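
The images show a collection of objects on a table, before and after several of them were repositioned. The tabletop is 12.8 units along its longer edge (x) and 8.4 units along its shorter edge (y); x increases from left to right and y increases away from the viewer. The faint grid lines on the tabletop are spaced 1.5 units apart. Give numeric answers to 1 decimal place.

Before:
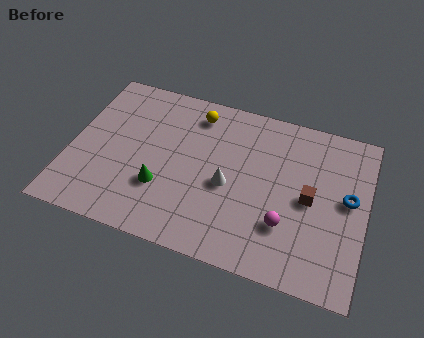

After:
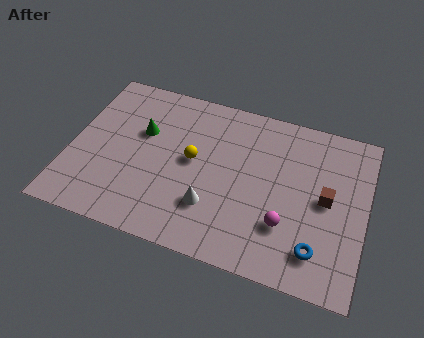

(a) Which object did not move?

the magenta sphere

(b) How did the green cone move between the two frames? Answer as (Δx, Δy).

(-1.1, 2.6)

The green cone started near (4.1, 2.7) and ended near (3.0, 5.3).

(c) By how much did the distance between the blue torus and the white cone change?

-0.5

They were about 5.2 units apart before and 4.7 after — 0.5 units closer together.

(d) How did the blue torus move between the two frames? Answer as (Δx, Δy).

(-1.1, -2.9)

From the two frames, the blue torus sits at roughly (12.0, 4.6) before and (10.9, 1.7) after.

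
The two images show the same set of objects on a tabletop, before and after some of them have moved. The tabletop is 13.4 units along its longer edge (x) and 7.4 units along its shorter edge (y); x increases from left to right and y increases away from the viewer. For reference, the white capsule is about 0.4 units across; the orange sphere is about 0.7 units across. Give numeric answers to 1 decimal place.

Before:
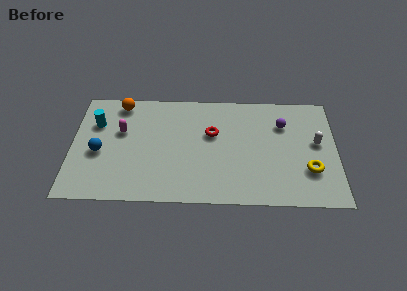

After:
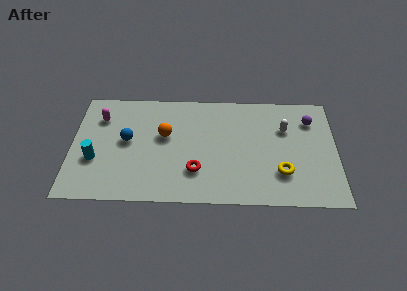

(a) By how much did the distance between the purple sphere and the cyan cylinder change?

+1.8

Before: roughly 9.5 units apart; after: 11.3. That's 1.8 units further apart.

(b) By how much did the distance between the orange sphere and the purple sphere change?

-0.9

The distance was about 8.4 in the first image and 7.5 in the second, so they moved 0.9 units closer together.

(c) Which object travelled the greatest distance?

the orange sphere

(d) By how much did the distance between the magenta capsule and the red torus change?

+1.4

The distance was about 4.6 in the first image and 6.0 in the second, so they moved 1.4 units further apart.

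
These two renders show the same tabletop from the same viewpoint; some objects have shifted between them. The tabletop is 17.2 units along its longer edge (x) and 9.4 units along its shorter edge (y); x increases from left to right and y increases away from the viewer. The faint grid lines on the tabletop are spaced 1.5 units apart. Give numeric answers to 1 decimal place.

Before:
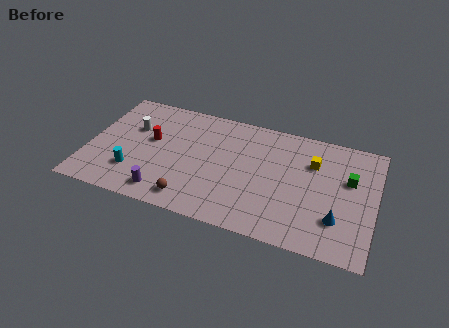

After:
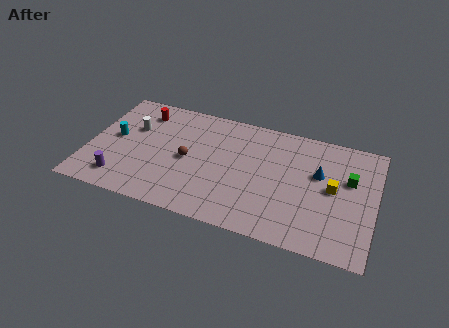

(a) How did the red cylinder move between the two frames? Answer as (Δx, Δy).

(-0.8, 2.2)

The red cylinder started near (3.7, 5.4) and ended near (2.9, 7.6).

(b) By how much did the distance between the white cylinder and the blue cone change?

-1.8

They were about 13.1 units apart before and 11.3 after — 1.8 units closer together.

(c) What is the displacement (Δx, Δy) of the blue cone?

(-1.3, 3.2)

From the two frames, the blue cone sits at roughly (15.1, 2.6) before and (13.8, 5.8) after.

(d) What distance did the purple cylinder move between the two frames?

2.7

The purple cylinder was near (4.9, 1.4) before and (2.2, 1.7) after, so it travelled √(2.7² + 0.3²) ≈ 2.7 units.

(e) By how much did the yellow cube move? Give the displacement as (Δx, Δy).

(1.3, -1.7)

The yellow cube started near (13.4, 6.6) and ended near (14.7, 4.9).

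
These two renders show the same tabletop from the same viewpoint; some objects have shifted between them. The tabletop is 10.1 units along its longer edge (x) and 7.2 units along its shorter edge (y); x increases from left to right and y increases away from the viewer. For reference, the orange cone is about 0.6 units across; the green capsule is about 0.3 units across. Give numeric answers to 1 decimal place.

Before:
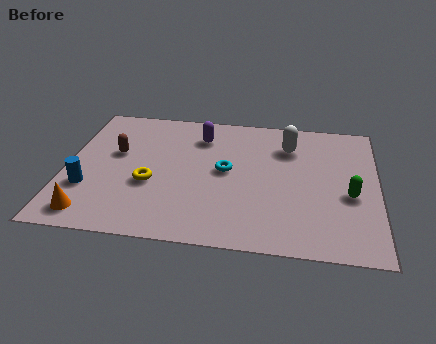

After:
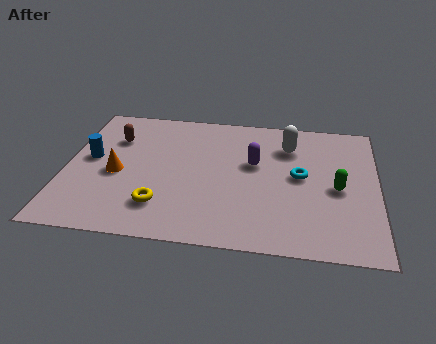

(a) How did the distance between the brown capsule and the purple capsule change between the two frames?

+1.7

Before: roughly 3.0 units apart; after: 4.7. That's 1.7 units further apart.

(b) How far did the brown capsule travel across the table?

0.8

The brown capsule moved from about (1.6, 4.3) to (1.5, 5.1), a distance of √(0.1² + 0.8²) ≈ 0.8.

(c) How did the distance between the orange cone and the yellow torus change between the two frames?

-0.4

Before: roughly 2.5 units apart; after: 2.1. That's 0.4 units closer together.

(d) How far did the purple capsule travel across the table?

2.2

The purple capsule was near (4.3, 5.6) before and (6.1, 4.3) after, so it travelled √(1.8² + 1.3²) ≈ 2.2 units.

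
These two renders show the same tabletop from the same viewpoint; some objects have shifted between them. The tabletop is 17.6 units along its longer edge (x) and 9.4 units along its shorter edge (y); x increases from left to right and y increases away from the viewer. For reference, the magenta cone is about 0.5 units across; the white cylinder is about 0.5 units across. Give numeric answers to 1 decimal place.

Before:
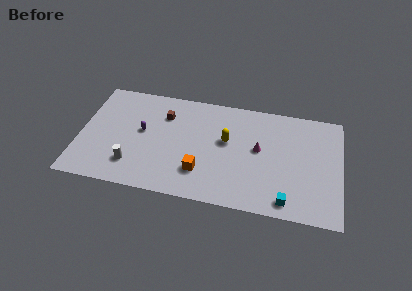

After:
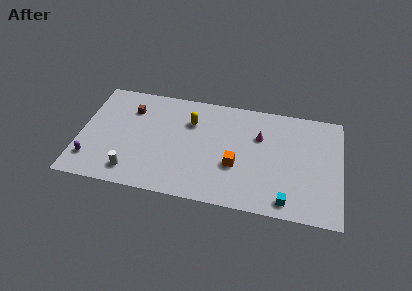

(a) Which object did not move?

the cyan cube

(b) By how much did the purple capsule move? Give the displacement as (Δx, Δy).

(-3.3, -3.1)

The purple capsule was at about (4.2, 5.2) and moved to about (0.9, 2.1).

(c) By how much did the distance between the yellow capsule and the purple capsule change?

+2.3

They were about 5.7 units apart before and 8.0 after — 2.3 units further apart.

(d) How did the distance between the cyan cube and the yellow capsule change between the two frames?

+2.7

They were about 6.0 units apart before and 8.7 after — 2.7 units further apart.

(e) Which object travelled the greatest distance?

the purple capsule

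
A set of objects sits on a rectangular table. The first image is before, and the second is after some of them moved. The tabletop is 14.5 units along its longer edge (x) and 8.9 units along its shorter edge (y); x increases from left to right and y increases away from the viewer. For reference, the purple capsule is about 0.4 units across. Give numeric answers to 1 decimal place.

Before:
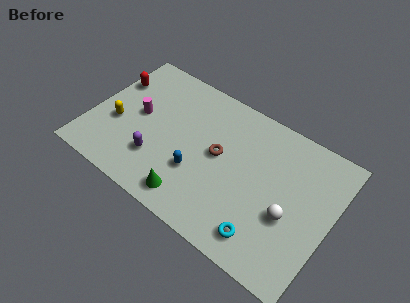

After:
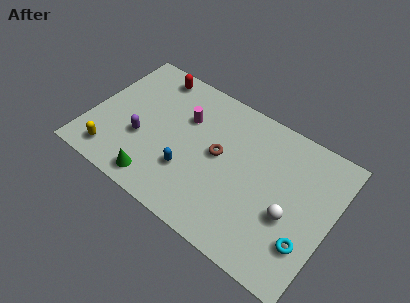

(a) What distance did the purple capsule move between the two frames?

1.4

The purple capsule moved from about (4.3, 2.5) to (3.2, 3.3), a distance of √(1.1² + 0.8²) ≈ 1.4.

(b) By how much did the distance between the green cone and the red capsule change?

-0.9

They were about 7.7 units apart before and 6.8 after — 0.9 units closer together.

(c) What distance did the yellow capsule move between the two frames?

2.1

The yellow capsule moved from about (1.6, 3.5) to (1.8, 1.4), a distance of √(0.2² + 2.1²) ≈ 2.1.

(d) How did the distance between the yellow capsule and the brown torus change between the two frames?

+0.6

The distance was about 6.2 in the first image and 6.8 in the second, so they moved 0.6 units further apart.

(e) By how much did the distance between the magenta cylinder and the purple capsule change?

+0.8

They were about 2.7 units apart before and 3.5 after — 0.8 units further apart.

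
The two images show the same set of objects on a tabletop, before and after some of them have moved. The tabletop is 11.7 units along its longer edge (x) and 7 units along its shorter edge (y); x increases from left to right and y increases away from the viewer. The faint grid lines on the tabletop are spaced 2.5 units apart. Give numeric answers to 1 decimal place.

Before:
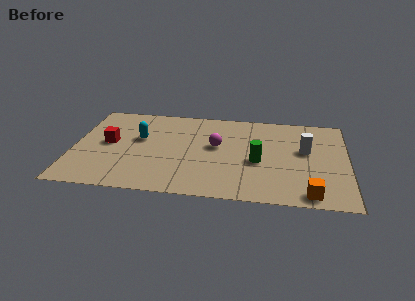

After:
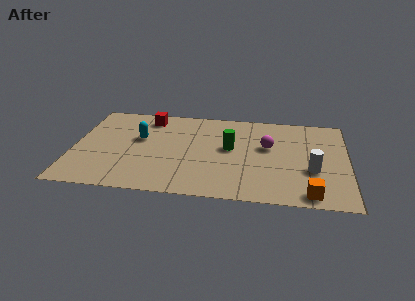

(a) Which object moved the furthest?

the red cube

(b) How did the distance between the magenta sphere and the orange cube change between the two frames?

-1.3

The distance was about 5.1 in the first image and 3.8 in the second, so they moved 1.3 units closer together.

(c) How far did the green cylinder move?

1.5

From (7.9, 3.0) to (6.7, 3.9), the green cylinder covered √(1.2² + 0.9²) ≈ 1.5 units.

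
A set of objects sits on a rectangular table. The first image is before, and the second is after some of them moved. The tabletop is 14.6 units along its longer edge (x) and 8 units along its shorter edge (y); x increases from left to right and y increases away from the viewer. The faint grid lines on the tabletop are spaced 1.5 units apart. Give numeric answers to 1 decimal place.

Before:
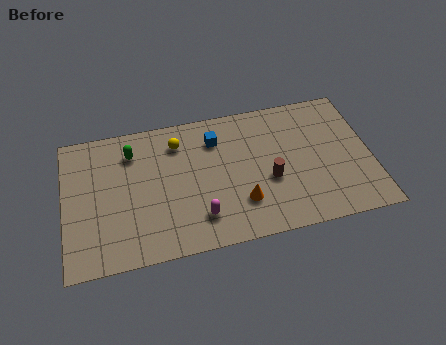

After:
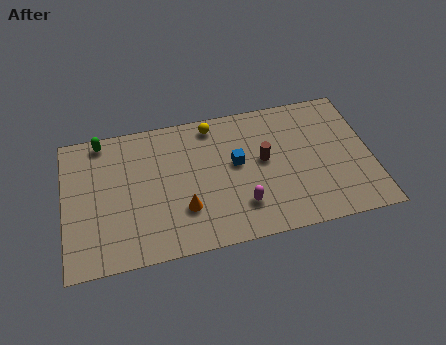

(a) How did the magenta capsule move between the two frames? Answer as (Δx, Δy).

(2.0, 0.2)

The magenta capsule was at about (6.3, 1.8) and moved to about (8.3, 2.0).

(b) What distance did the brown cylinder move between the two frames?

1.2

The brown cylinder was near (9.7, 3.2) before and (9.5, 4.4) after, so it travelled √(0.2² + 1.2²) ≈ 1.2 units.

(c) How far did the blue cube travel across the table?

1.8

From (7.3, 6.1) to (8.2, 4.5), the blue cube covered √(0.9² + 1.6²) ≈ 1.8 units.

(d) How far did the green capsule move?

1.7

The green capsule moved from about (3.3, 6.2) to (1.9, 7.2), a distance of √(1.4² + 1.0²) ≈ 1.7.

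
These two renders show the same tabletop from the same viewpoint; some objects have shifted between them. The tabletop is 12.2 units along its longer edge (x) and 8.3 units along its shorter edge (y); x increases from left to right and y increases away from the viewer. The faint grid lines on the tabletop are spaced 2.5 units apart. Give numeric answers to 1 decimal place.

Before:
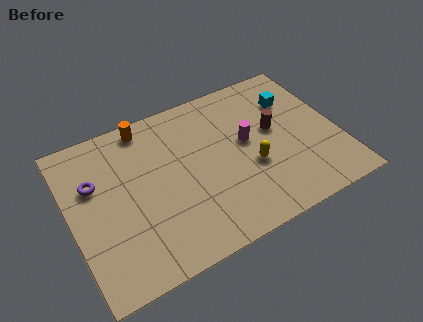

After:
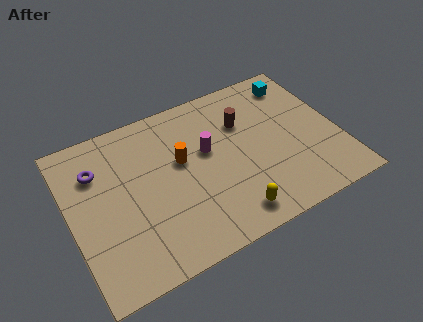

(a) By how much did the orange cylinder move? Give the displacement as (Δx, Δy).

(1.3, -2.5)

The orange cylinder was at about (3.8, 7.4) and moved to about (5.1, 4.9).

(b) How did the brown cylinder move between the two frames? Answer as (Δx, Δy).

(-1.3, 1.0)

The brown cylinder was at about (9.4, 4.7) and moved to about (8.1, 5.7).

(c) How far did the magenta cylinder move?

1.8

From (8.1, 4.6) to (6.3, 4.9), the magenta cylinder covered √(1.8² + 0.3²) ≈ 1.8 units.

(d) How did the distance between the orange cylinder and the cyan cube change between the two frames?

-0.8

Before: roughly 6.8 units apart; after: 6.0. That's 0.8 units closer together.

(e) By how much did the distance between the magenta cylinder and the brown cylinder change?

+0.7

Before: roughly 1.3 units apart; after: 2.0. That's 0.7 units further apart.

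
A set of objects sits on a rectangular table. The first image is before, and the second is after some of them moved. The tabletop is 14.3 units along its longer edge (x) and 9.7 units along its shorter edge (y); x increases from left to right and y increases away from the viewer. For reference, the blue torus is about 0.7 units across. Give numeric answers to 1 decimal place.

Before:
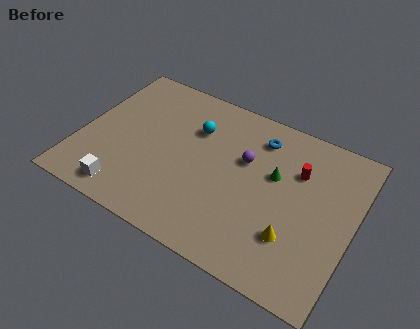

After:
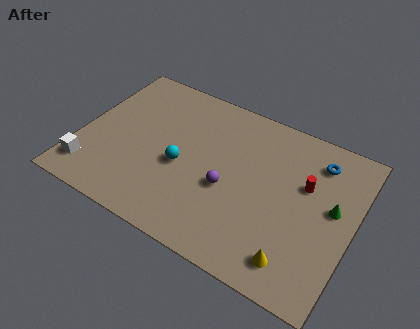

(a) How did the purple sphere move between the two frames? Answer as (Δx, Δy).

(-0.6, -2.1)

From the two frames, the purple sphere sits at roughly (8.5, 6.1) before and (7.9, 4.0) after.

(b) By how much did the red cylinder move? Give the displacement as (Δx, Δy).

(0.5, -0.6)

From the two frames, the red cylinder sits at roughly (11.2, 6.7) before and (11.7, 6.1) after.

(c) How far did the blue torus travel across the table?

3.1

The blue torus moved from about (9.0, 7.8) to (12.1, 7.8), a distance of √(3.1² + 0.0²) ≈ 3.1.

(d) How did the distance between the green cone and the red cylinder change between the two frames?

+0.3

They were about 1.4 units apart before and 1.7 after — 0.3 units further apart.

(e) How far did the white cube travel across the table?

2.1

The white cube moved from about (2.9, 1.3) to (0.9, 1.8), a distance of √(2.0² + 0.5²) ≈ 2.1.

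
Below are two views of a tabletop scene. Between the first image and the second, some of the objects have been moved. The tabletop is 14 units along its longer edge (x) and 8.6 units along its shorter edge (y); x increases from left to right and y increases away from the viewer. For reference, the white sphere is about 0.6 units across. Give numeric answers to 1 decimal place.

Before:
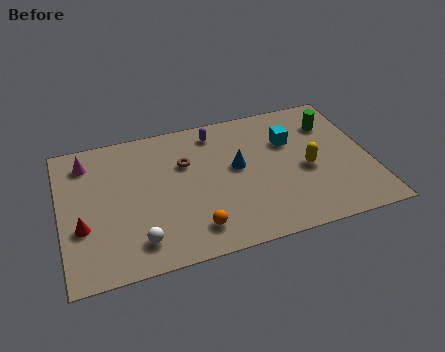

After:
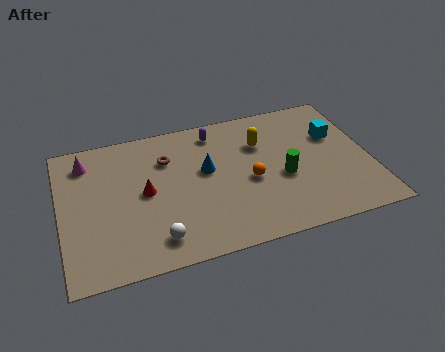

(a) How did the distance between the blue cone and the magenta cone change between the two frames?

-1.4

They were about 7.1 units apart before and 5.7 after — 1.4 units closer together.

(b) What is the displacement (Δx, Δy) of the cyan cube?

(2.1, -0.2)

The cyan cube started near (10.5, 5.8) and ended near (12.6, 5.6).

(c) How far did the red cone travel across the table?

3.2

The red cone was near (0.9, 3.1) before and (3.8, 4.4) after, so it travelled √(2.9² + 1.3²) ≈ 3.2 units.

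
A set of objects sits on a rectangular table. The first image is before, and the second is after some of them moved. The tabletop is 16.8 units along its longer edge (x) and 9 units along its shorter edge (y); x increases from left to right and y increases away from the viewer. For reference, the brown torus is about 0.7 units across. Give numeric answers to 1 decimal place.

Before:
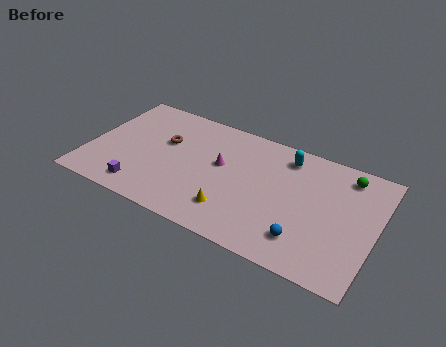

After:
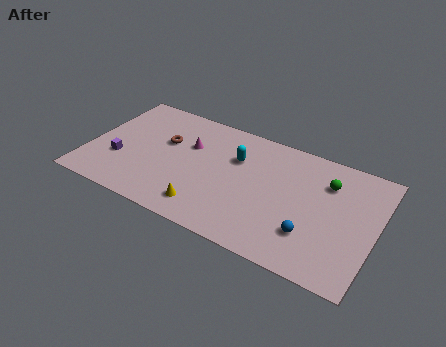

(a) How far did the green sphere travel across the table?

1.4

The green sphere was near (14.8, 7.6) before and (13.8, 6.6) after, so it travelled √(1.0² + 1.0²) ≈ 1.4 units.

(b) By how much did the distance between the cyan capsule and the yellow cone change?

-1.3

They were about 6.0 units apart before and 4.7 after — 1.3 units closer together.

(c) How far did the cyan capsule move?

3.1

The cyan capsule moved from about (11.3, 7.5) to (8.5, 6.1), a distance of √(2.8² + 1.4²) ≈ 3.1.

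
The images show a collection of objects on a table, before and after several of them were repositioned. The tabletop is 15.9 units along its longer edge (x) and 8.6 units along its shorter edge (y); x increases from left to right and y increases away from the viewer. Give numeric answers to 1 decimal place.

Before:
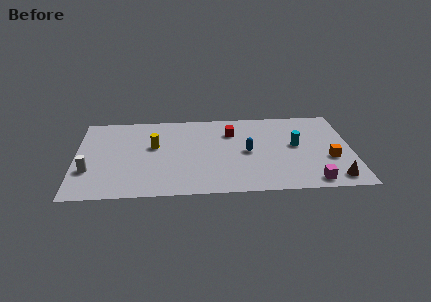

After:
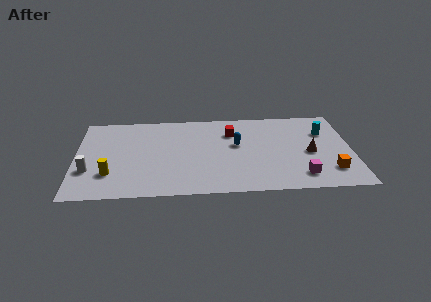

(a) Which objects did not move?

the red cube and the white cylinder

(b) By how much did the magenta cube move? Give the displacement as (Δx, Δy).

(-0.6, 0.6)

From the two frames, the magenta cube sits at roughly (13.5, 1.0) before and (12.9, 1.6) after.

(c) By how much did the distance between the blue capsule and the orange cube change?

+1.3

They were about 4.8 units apart before and 6.1 after — 1.3 units further apart.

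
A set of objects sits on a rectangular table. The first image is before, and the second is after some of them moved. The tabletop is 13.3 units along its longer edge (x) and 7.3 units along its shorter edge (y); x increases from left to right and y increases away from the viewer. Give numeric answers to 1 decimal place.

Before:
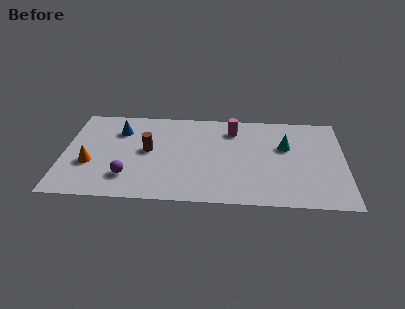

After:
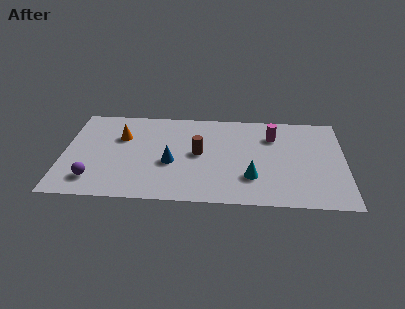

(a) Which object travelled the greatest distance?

the blue cone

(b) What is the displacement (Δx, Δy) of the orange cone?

(1.4, 2.2)

The orange cone was at about (1.3, 2.7) and moved to about (2.7, 4.9).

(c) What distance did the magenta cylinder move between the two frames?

1.9

The magenta cylinder was near (8.0, 5.8) before and (9.9, 5.4) after, so it travelled √(1.9² + 0.4²) ≈ 1.9 units.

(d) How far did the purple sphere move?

1.6

The purple sphere moved from about (3.1, 1.8) to (1.5, 1.5), a distance of √(1.6² + 0.3²) ≈ 1.6.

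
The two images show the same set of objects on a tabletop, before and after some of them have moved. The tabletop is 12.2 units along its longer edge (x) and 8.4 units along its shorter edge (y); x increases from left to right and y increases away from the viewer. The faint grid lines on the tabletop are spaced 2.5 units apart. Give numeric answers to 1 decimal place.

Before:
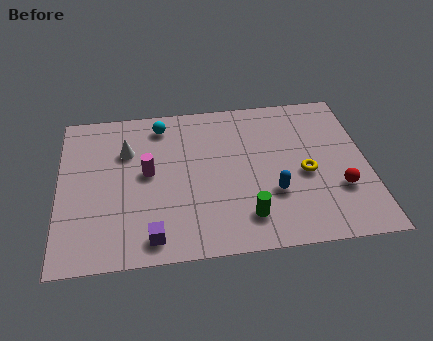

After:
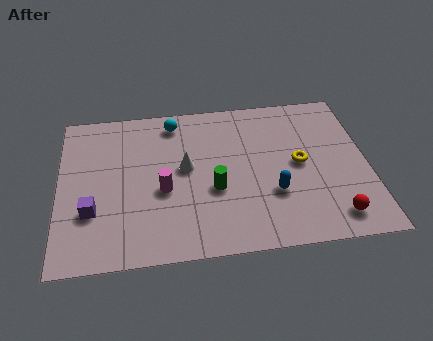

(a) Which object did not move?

the blue capsule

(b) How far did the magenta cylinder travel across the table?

1.2

From (3.5, 4.5) to (4.1, 3.5), the magenta cylinder covered √(0.6² + 1.0²) ≈ 1.2 units.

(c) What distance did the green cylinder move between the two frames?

2.0

The green cylinder moved from about (7.3, 1.7) to (6.1, 3.3), a distance of √(1.2² + 1.6²) ≈ 2.0.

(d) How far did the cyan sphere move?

0.5

The cyan sphere was near (4.1, 7.1) before and (4.6, 7.2) after, so it travelled √(0.5² + 0.1²) ≈ 0.5 units.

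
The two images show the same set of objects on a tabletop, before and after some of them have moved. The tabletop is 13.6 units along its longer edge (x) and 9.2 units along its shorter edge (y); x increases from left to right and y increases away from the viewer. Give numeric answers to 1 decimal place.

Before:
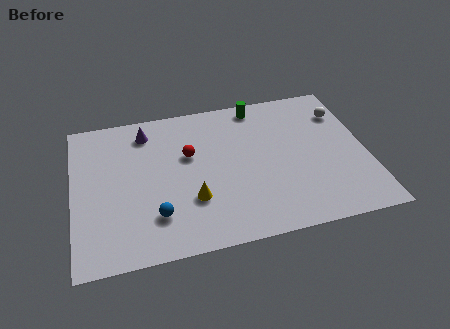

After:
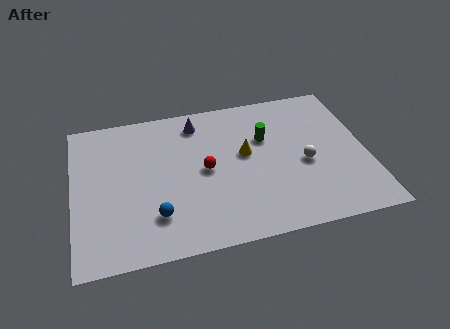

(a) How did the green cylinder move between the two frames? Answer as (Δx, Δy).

(0.2, -2.2)

From the two frames, the green cylinder sits at roughly (8.8, 8.2) before and (9.0, 6.0) after.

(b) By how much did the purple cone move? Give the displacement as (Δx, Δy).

(2.4, 0.1)

The purple cone started near (3.5, 7.6) and ended near (5.9, 7.7).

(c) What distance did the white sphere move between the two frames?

3.5

The white sphere moved from about (12.7, 6.9) to (10.7, 4.0), a distance of √(2.0² + 2.9²) ≈ 3.5.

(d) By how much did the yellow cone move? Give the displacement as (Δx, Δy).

(2.6, 2.3)

From the two frames, the yellow cone sits at roughly (5.4, 2.9) before and (8.0, 5.2) after.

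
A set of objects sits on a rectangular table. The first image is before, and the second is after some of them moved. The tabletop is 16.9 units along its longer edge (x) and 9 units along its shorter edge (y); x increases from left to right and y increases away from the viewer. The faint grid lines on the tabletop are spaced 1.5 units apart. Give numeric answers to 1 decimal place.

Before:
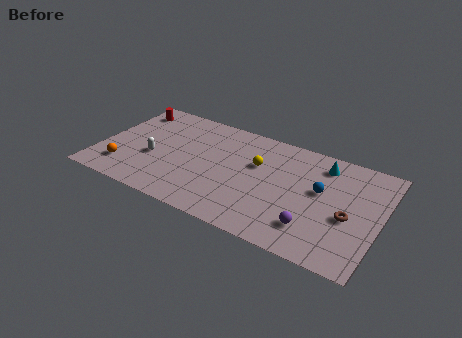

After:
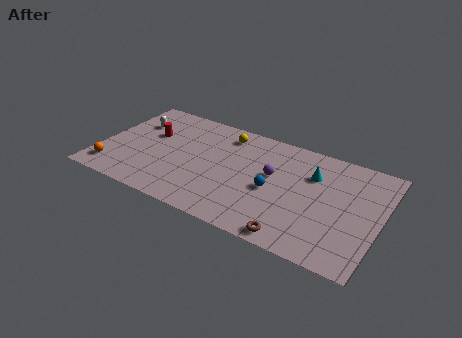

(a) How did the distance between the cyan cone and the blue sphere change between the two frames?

+0.9

Before: roughly 2.2 units apart; after: 3.1. That's 0.9 units further apart.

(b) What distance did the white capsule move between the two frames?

3.1

The white capsule was near (3.3, 3.6) before and (1.7, 6.3) after, so it travelled √(1.6² + 2.7²) ≈ 3.1 units.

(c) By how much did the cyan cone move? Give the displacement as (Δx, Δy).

(-0.5, -1.1)

The cyan cone started near (13.2, 7.4) and ended near (12.7, 6.3).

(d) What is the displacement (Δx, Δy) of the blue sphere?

(-2.7, -1.2)

The blue sphere started near (13.3, 5.2) and ended near (10.6, 4.0).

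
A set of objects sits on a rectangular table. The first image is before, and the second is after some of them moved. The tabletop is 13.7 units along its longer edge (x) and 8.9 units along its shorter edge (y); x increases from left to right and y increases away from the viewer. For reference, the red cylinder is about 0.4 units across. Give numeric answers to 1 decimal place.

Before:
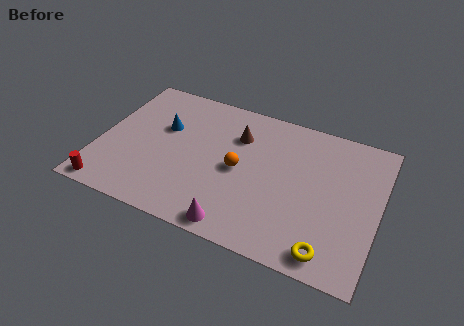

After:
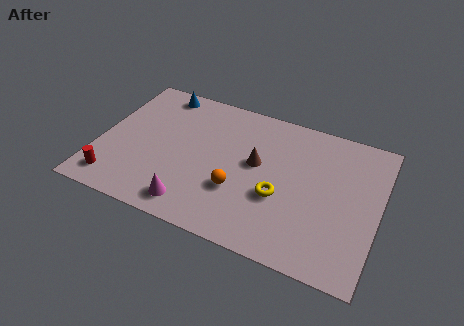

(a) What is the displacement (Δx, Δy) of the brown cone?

(1.1, -1.4)

From the two frames, the brown cone sits at roughly (6.6, 6.4) before and (7.7, 5.0) after.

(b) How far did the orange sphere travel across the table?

1.3

The orange sphere was near (6.9, 4.3) before and (7.0, 3.0) after, so it travelled √(0.1² + 1.3²) ≈ 1.3 units.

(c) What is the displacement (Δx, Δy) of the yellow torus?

(-2.6, 2.3)

From the two frames, the yellow torus sits at roughly (11.6, 1.1) before and (9.0, 3.4) after.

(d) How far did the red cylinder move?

0.6

The red cylinder was near (0.9, 0.8) before and (1.1, 1.4) after, so it travelled √(0.2² + 0.6²) ≈ 0.6 units.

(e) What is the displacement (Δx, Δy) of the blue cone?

(-0.5, 2.3)

The blue cone was at about (3.0, 5.6) and moved to about (2.5, 7.9).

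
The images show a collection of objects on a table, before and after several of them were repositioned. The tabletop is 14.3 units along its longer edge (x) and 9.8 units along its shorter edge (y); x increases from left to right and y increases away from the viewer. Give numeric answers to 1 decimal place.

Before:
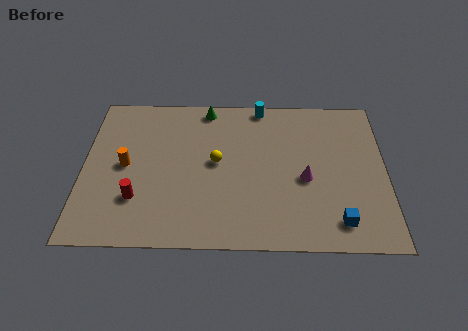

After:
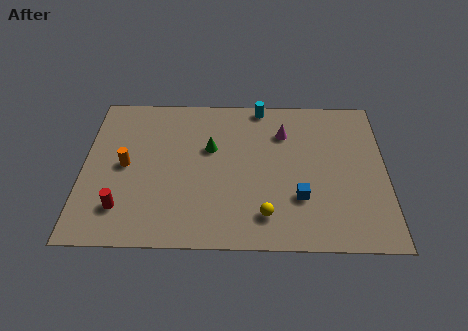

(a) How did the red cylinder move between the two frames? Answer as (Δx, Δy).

(-0.7, -0.6)

The red cylinder was at about (2.6, 2.8) and moved to about (1.9, 2.2).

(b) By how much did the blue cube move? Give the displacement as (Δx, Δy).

(-1.8, 1.4)

From the two frames, the blue cube sits at roughly (12.0, 1.6) before and (10.2, 3.0) after.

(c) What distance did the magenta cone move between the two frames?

3.2

The magenta cone moved from about (10.5, 4.2) to (9.5, 7.2), a distance of √(1.0² + 3.0²) ≈ 3.2.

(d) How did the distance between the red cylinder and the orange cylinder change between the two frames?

+0.5

The distance was about 2.2 in the first image and 2.7 in the second, so they moved 0.5 units further apart.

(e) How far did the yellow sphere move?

4.0

The yellow sphere was near (6.3, 5.2) before and (8.6, 1.9) after, so it travelled √(2.3² + 3.3²) ≈ 4.0 units.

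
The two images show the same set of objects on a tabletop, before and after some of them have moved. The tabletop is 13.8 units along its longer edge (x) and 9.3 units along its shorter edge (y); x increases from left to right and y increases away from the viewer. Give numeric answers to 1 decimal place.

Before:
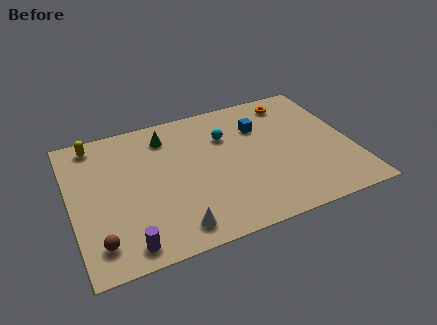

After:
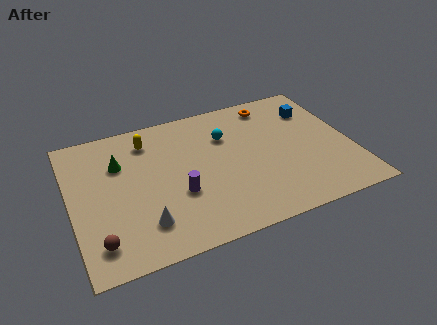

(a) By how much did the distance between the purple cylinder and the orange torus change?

-4.3

They were about 11.2 units apart before and 6.9 after — 4.3 units closer together.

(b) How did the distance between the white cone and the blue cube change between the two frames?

+3.0

Before: roughly 7.2 units apart; after: 10.2. That's 3.0 units further apart.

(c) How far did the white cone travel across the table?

1.6

The white cone moved from about (4.7, 1.3) to (3.3, 2.1), a distance of √(1.4² + 0.8²) ≈ 1.6.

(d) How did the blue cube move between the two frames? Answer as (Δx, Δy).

(2.8, 0.3)

From the two frames, the blue cube sits at roughly (9.5, 6.6) before and (12.3, 6.9) after.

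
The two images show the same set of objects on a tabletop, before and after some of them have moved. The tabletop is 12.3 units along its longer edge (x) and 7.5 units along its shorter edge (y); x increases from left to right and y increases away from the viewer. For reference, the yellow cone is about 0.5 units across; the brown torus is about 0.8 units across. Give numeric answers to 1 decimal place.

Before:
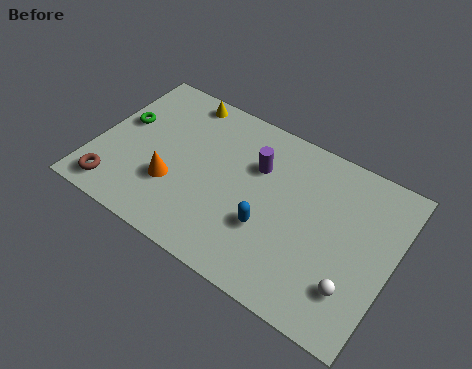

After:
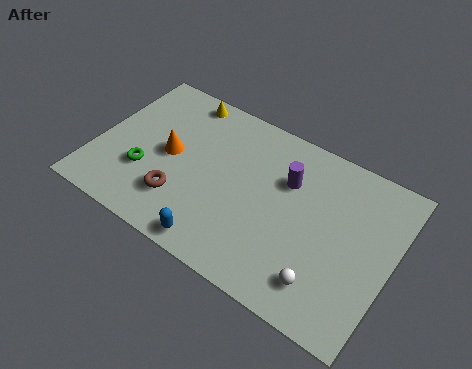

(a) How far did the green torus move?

2.3

The green torus moved from about (0.9, 4.4) to (2.2, 2.5), a distance of √(1.3² + 1.9²) ≈ 2.3.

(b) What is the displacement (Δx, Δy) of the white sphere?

(-1.1, -0.4)

The white sphere was at about (11.0, 1.9) and moved to about (9.9, 1.5).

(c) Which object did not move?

the yellow cone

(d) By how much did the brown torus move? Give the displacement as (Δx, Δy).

(2.6, 0.9)

The brown torus was at about (1.2, 1.1) and moved to about (3.8, 2.0).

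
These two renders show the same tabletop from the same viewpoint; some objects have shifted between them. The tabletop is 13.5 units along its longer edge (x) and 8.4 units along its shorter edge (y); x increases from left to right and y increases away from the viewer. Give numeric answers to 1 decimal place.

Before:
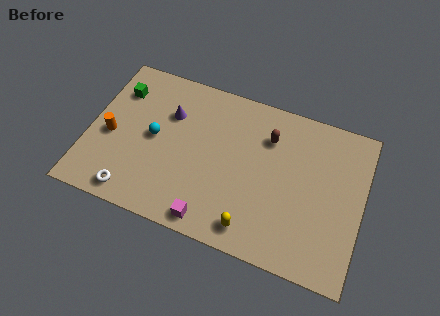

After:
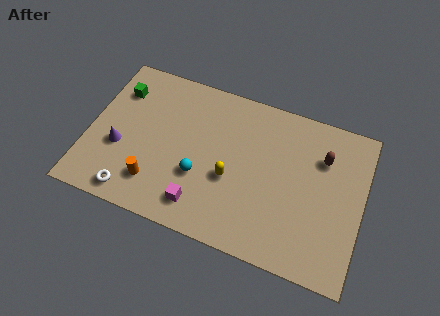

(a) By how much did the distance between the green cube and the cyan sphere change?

+2.7

The distance was about 2.8 in the first image and 5.5 in the second, so they moved 2.7 units further apart.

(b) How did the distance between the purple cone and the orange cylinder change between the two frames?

-1.1

Before: roughly 3.4 units apart; after: 2.3. That's 1.1 units closer together.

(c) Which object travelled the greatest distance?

the purple cone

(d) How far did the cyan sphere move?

2.7

The cyan sphere was near (3.2, 4.3) before and (5.6, 3.0) after, so it travelled √(2.4² + 1.3²) ≈ 2.7 units.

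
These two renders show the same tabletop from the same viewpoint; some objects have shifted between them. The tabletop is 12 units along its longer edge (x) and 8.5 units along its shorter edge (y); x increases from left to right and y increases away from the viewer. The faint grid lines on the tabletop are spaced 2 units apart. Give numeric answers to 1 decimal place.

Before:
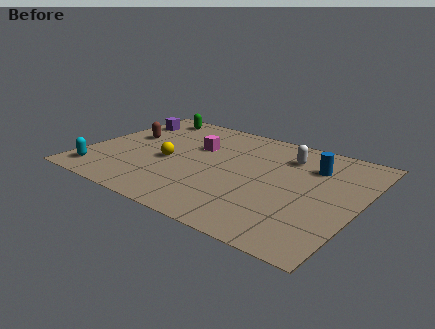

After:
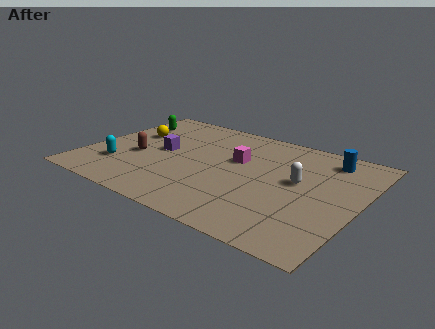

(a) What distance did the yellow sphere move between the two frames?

2.6

From (3.7, 3.7) to (1.6, 5.3), the yellow sphere covered √(2.1² + 1.6²) ≈ 2.6 units.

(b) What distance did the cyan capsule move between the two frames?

1.2

From (1.0, 1.3) to (1.7, 2.3), the cyan capsule covered √(0.7² + 1.0²) ≈ 1.2 units.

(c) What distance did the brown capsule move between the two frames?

1.7

The brown capsule was near (1.5, 5.0) before and (2.3, 3.5) after, so it travelled √(0.8² + 1.5²) ≈ 1.7 units.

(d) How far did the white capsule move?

2.0

From (8.5, 6.5) to (9.3, 4.7), the white capsule covered √(0.8² + 1.8²) ≈ 2.0 units.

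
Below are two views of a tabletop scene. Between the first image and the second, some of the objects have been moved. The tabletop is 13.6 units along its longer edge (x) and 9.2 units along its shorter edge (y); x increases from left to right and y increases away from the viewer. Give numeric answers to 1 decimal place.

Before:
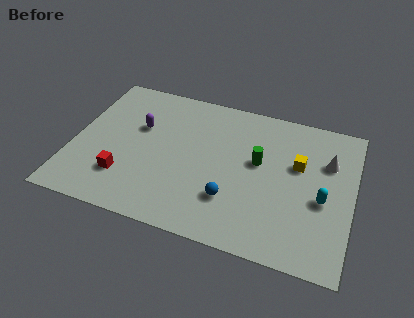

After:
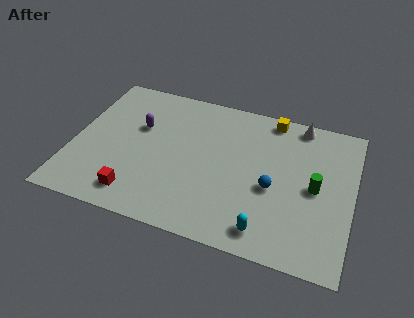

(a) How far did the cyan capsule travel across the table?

3.6

From (12.2, 3.9) to (9.7, 1.3), the cyan capsule covered √(2.5² + 2.6²) ≈ 3.6 units.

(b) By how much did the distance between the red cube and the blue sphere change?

+1.6

They were about 5.2 units apart before and 6.8 after — 1.6 units further apart.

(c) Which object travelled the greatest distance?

the cyan capsule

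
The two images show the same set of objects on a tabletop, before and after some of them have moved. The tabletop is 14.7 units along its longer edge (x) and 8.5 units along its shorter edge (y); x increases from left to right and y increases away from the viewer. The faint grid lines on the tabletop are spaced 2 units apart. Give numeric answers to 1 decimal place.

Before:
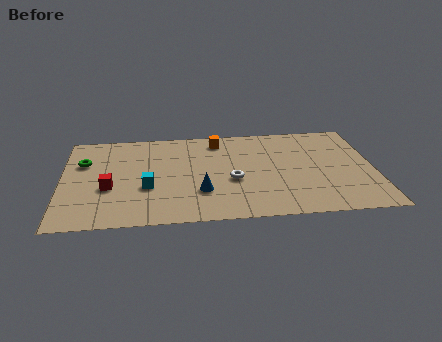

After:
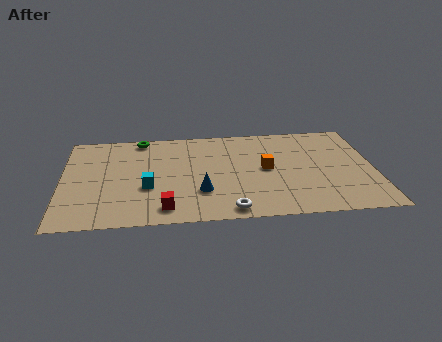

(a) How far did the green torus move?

3.4

The green torus was near (1.0, 5.7) before and (3.7, 7.7) after, so it travelled √(2.7² + 2.0²) ≈ 3.4 units.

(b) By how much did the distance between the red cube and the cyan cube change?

+0.3

They were about 1.8 units apart before and 2.1 after — 0.3 units further apart.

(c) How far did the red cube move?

3.3

The red cube moved from about (2.2, 3.3) to (4.8, 1.3), a distance of √(2.6² + 2.0²) ≈ 3.3.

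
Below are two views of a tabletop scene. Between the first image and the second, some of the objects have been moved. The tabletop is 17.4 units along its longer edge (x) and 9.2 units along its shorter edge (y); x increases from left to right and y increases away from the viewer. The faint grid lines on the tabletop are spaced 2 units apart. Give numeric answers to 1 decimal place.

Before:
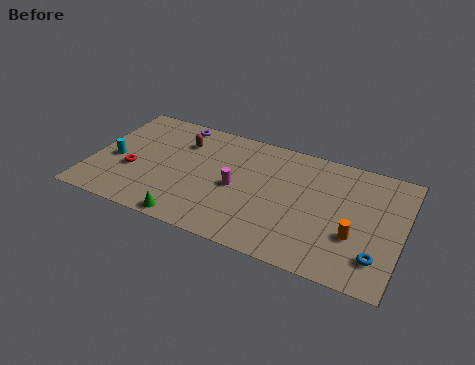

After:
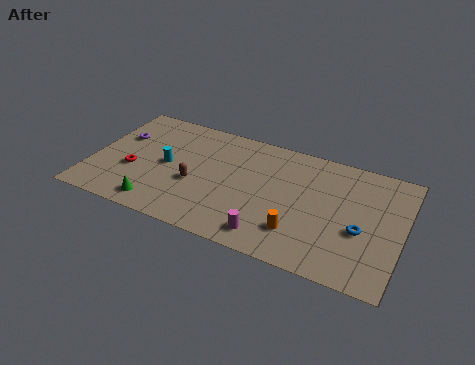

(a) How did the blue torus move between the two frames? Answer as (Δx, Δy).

(-1.0, 1.6)

The blue torus was at about (16.2, 2.1) and moved to about (15.2, 3.7).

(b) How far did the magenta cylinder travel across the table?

3.6

From (8.2, 4.3) to (10.4, 1.4), the magenta cylinder covered √(2.2² + 2.9²) ≈ 3.6 units.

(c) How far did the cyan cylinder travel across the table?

3.0

The cyan cylinder was near (1.3, 4.0) before and (4.2, 4.6) after, so it travelled √(2.9² + 0.6²) ≈ 3.0 units.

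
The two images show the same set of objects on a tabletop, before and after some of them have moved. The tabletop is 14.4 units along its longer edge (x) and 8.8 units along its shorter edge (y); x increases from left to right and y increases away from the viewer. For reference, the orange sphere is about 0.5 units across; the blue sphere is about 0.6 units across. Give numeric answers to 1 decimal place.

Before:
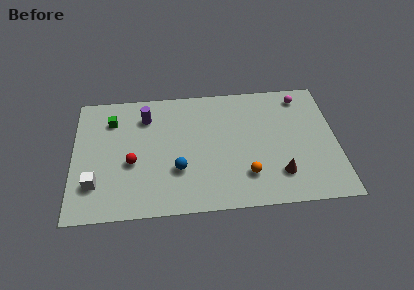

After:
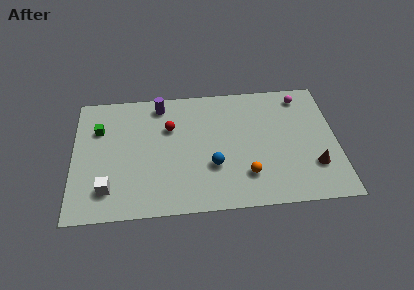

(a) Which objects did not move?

the orange sphere and the magenta sphere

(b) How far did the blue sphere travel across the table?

1.9

The blue sphere was near (5.7, 2.9) before and (7.6, 3.0) after, so it travelled √(1.9² + 0.1²) ≈ 1.9 units.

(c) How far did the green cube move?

0.9

The green cube moved from about (2.1, 6.7) to (1.4, 6.1), a distance of √(0.7² + 0.6²) ≈ 0.9.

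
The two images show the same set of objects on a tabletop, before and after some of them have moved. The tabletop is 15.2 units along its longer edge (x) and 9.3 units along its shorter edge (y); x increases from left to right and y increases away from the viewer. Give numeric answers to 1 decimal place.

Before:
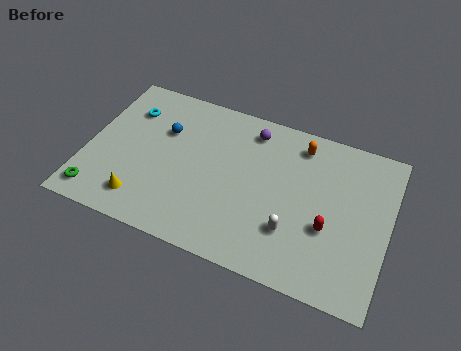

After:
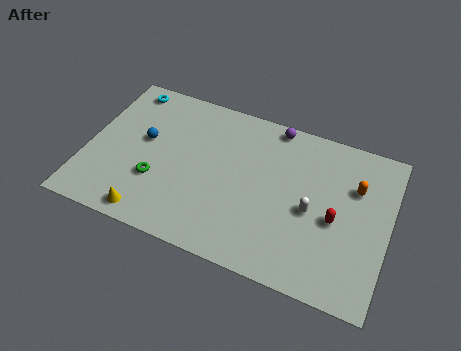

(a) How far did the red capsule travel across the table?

0.7

From (12.3, 3.5) to (12.6, 4.1), the red capsule covered √(0.3² + 0.6²) ≈ 0.7 units.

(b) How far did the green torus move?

3.3

From (0.9, 1.3) to (3.7, 3.1), the green torus covered √(2.8² + 1.8²) ≈ 3.3 units.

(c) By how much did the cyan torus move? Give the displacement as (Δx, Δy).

(-0.3, 1.3)

The cyan torus started near (1.8, 6.9) and ended near (1.5, 8.2).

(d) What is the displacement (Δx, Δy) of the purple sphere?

(1.1, 0.7)

From the two frames, the purple sphere sits at roughly (8.0, 7.8) before and (9.1, 8.5) after.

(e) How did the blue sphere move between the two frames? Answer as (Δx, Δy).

(-0.9, -0.9)

The blue sphere was at about (3.7, 6.2) and moved to about (2.8, 5.3).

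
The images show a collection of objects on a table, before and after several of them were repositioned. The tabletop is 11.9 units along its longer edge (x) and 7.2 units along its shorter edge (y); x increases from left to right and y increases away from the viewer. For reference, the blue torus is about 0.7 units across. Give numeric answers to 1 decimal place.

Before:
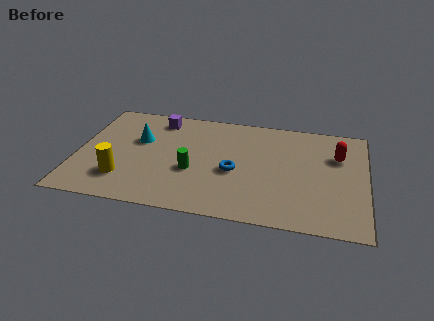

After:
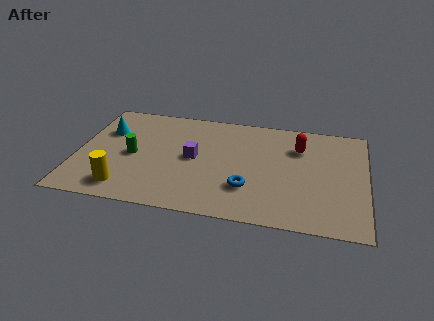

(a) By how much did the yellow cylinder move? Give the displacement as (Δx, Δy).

(0.1, -0.6)

From the two frames, the yellow cylinder sits at roughly (2.0, 1.8) before and (2.1, 1.2) after.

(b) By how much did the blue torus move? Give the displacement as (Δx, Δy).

(0.6, -1.0)

From the two frames, the blue torus sits at roughly (6.5, 3.1) before and (7.1, 2.1) after.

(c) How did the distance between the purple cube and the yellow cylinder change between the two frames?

-0.8

They were about 4.5 units apart before and 3.7 after — 0.8 units closer together.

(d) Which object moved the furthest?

the purple cube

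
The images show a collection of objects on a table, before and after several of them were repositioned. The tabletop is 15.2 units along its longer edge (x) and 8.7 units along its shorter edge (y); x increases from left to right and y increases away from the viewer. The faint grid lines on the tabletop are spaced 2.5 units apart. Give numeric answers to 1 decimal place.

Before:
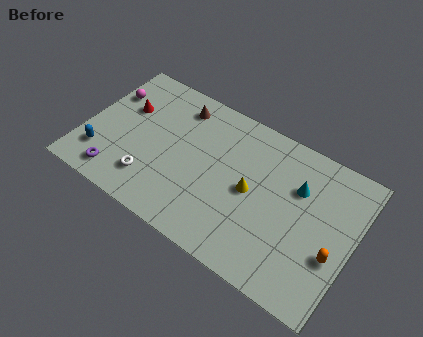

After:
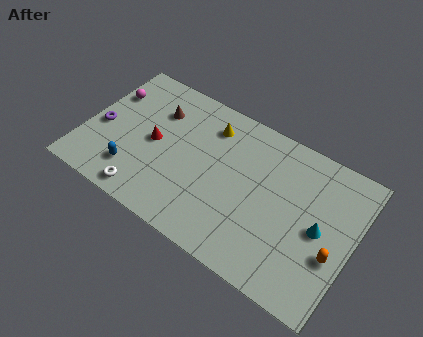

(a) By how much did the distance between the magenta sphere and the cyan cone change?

+1.6

They were about 11.0 units apart before and 12.6 after — 1.6 units further apart.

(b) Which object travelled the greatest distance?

the yellow cone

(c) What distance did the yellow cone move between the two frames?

3.8

From (9.5, 4.3) to (6.7, 6.9), the yellow cone covered √(2.8² + 2.6²) ≈ 3.8 units.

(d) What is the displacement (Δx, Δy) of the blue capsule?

(1.9, -0.1)

The blue capsule was at about (1.2, 2.1) and moved to about (3.1, 2.0).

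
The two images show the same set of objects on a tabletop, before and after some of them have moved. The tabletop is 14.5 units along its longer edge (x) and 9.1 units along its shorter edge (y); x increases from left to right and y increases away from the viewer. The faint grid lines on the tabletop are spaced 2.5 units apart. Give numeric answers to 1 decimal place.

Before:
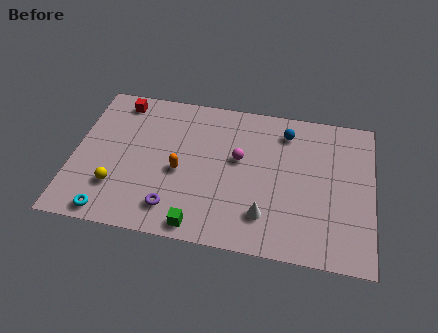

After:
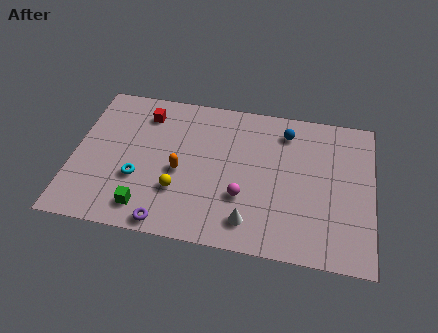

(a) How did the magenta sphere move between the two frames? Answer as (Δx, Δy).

(0.3, -2.3)

From the two frames, the magenta sphere sits at roughly (8.0, 5.3) before and (8.3, 3.0) after.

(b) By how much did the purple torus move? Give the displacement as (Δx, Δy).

(-0.2, -0.9)

The purple torus started near (5.0, 1.7) and ended near (4.8, 0.8).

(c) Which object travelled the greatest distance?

the yellow sphere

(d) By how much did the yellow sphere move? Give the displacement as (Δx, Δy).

(3.0, 0.3)

The yellow sphere started near (2.2, 2.5) and ended near (5.2, 2.8).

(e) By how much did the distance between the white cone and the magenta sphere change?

-2.0

The distance was about 3.5 in the first image and 1.5 in the second, so they moved 2.0 units closer together.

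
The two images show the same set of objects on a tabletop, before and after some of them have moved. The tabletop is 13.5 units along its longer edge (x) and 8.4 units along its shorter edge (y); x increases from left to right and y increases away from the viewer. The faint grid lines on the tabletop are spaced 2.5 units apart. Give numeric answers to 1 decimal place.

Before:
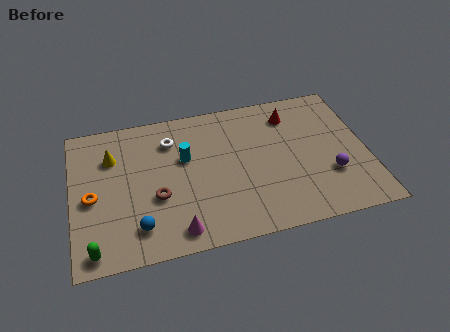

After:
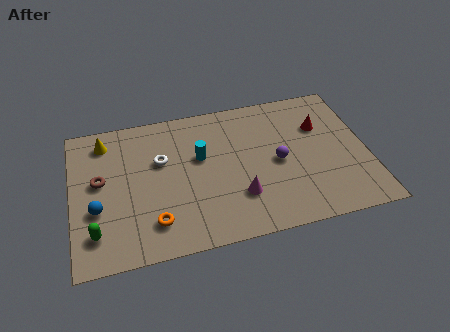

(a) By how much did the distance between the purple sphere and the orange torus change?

-4.7

They were about 10.9 units apart before and 6.2 after — 4.7 units closer together.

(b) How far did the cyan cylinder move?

0.7

The cyan cylinder was near (5.2, 5.2) before and (5.9, 5.1) after, so it travelled √(0.7² + 0.1²) ≈ 0.7 units.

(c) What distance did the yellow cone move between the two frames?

1.0

From (1.9, 6.0) to (1.6, 7.0), the yellow cone covered √(0.3² + 1.0²) ≈ 1.0 units.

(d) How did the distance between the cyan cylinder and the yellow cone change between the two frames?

+1.3

They were about 3.4 units apart before and 4.7 after — 1.3 units further apart.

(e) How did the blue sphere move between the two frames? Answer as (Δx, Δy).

(-1.8, 1.4)

The blue sphere started near (2.9, 1.7) and ended near (1.1, 3.1).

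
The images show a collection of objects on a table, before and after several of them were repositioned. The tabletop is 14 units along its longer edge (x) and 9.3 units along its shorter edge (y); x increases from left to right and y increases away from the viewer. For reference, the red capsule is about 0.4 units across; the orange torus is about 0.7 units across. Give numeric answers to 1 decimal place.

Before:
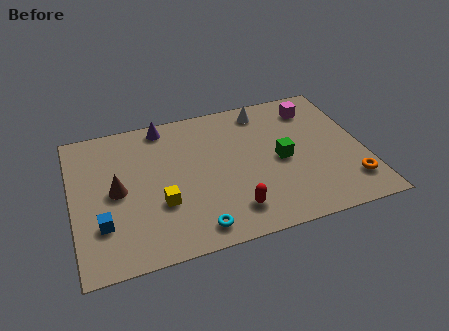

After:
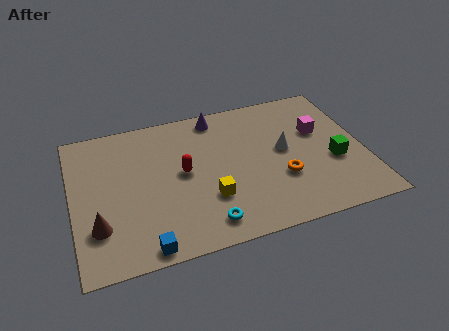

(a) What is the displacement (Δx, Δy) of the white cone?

(0.7, -3.0)

From the two frames, the white cone sits at roughly (9.5, 8.0) before and (10.2, 5.0) after.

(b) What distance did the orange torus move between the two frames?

3.4

The orange torus moved from about (13.1, 2.0) to (9.9, 3.2), a distance of √(3.2² + 1.2²) ≈ 3.4.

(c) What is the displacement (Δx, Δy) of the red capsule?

(-2.1, 3.1)

The red capsule was at about (7.4, 1.8) and moved to about (5.3, 4.9).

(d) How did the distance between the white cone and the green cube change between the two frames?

-0.9

The distance was about 3.6 in the first image and 2.7 in the second, so they moved 0.9 units closer together.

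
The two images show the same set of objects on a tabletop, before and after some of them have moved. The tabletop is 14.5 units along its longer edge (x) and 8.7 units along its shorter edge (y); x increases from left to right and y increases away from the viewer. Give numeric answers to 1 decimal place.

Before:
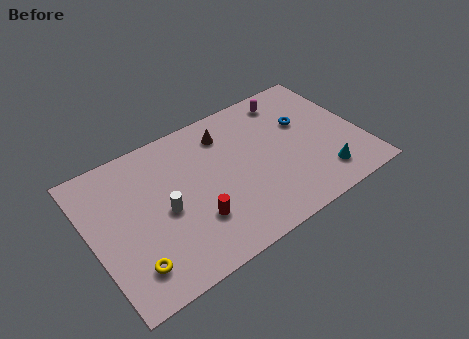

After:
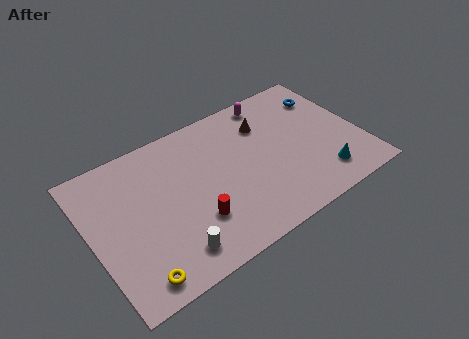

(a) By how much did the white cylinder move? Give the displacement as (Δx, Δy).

(0.0, -2.5)

From the two frames, the white cylinder sits at roughly (3.8, 4.0) before and (3.8, 1.5) after.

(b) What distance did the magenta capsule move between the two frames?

0.9

The magenta capsule moved from about (11.2, 7.4) to (10.3, 7.7), a distance of √(0.9² + 0.3²) ≈ 0.9.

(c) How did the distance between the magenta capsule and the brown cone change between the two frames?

-2.2

They were about 3.6 units apart before and 1.4 after — 2.2 units closer together.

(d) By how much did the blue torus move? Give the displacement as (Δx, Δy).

(1.5, 1.1)

The blue torus was at about (11.7, 5.5) and moved to about (13.2, 6.6).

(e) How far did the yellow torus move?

0.7

The yellow torus moved from about (1.7, 1.8) to (1.8, 1.1), a distance of √(0.1² + 0.7²) ≈ 0.7.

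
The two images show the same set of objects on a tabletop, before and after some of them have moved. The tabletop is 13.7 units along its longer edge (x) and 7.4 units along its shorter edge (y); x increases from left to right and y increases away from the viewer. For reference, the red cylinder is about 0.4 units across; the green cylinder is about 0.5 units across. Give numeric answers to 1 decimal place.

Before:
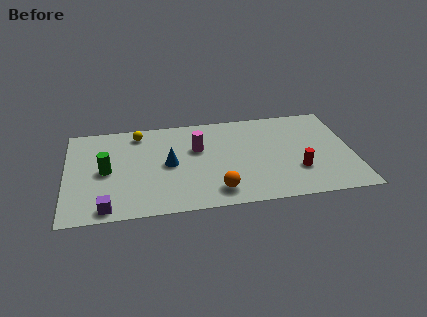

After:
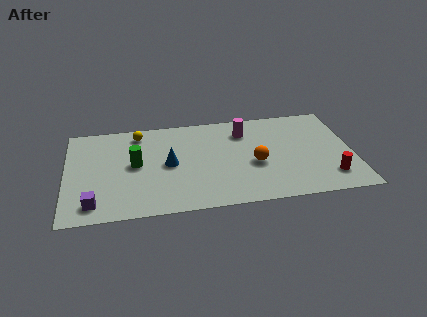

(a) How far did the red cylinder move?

1.7

The red cylinder moved from about (11.0, 2.3) to (12.5, 1.6), a distance of √(1.5² + 0.7²) ≈ 1.7.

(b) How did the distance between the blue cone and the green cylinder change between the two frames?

-1.4

Before: roughly 3.0 units apart; after: 1.6. That's 1.4 units closer together.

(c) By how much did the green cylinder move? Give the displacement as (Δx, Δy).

(1.4, 0.3)

The green cylinder started near (1.9, 3.6) and ended near (3.3, 3.9).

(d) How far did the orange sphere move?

2.6

From (7.1, 1.3) to (9.0, 3.1), the orange sphere covered √(1.9² + 1.8²) ≈ 2.6 units.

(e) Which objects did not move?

the blue cone and the yellow sphere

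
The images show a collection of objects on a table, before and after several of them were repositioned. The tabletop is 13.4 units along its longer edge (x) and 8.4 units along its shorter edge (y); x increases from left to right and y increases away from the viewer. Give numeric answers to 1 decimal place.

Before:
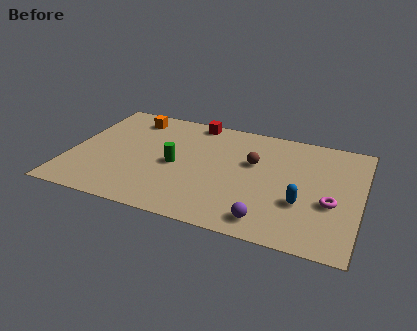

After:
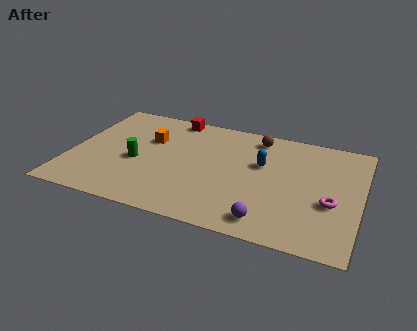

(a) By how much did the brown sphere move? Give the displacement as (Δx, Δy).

(0.0, 2.0)

The brown sphere was at about (8.4, 5.2) and moved to about (8.4, 7.2).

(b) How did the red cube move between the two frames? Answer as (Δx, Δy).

(-1.0, 0.0)

The red cube was at about (5.4, 7.6) and moved to about (4.4, 7.6).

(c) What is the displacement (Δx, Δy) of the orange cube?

(1.0, -1.5)

The orange cube started near (2.5, 7.0) and ended near (3.5, 5.5).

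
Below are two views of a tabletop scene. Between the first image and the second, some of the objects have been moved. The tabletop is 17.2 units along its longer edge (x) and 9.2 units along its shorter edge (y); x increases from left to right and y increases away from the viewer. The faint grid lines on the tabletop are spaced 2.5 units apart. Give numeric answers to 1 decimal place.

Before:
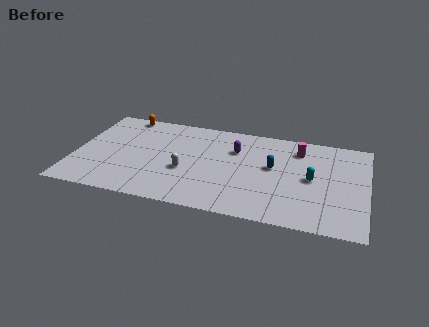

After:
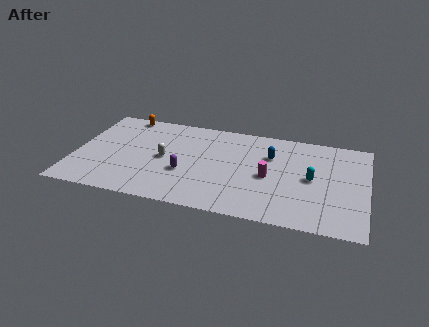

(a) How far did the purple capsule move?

4.1

The purple capsule was near (9.4, 6.4) before and (6.6, 3.4) after, so it travelled √(2.8² + 3.0²) ≈ 4.1 units.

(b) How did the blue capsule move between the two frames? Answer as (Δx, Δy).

(-0.2, 1.1)

The blue capsule was at about (11.7, 5.2) and moved to about (11.5, 6.3).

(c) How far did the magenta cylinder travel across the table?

3.5

The magenta cylinder was near (13.1, 7.3) before and (11.5, 4.2) after, so it travelled √(1.6² + 3.1²) ≈ 3.5 units.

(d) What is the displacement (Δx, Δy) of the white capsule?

(-1.3, 0.9)

The white capsule was at about (6.6, 3.6) and moved to about (5.3, 4.5).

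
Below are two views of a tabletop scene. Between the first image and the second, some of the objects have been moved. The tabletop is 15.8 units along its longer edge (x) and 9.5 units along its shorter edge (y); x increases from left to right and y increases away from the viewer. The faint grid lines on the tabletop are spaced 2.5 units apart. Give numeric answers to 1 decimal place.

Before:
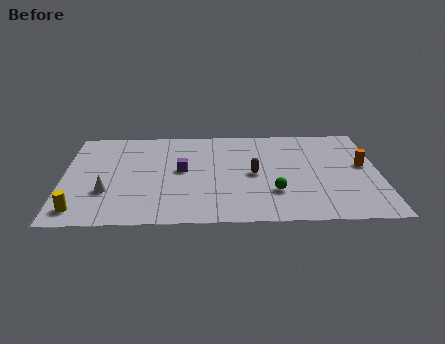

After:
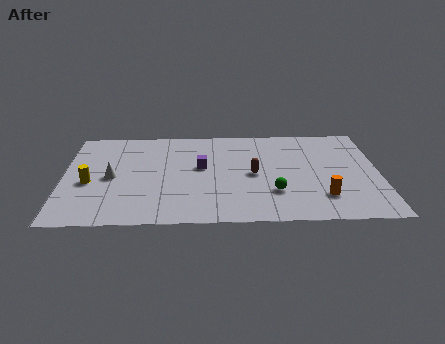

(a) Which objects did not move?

the green sphere and the brown capsule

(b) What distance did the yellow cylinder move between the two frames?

2.6

The yellow cylinder moved from about (0.9, 1.4) to (1.3, 4.0), a distance of √(0.4² + 2.6²) ≈ 2.6.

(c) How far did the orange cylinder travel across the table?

3.7

The orange cylinder moved from about (15.0, 5.3) to (12.9, 2.3), a distance of √(2.1² + 3.0²) ≈ 3.7.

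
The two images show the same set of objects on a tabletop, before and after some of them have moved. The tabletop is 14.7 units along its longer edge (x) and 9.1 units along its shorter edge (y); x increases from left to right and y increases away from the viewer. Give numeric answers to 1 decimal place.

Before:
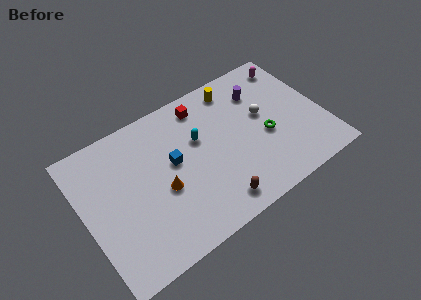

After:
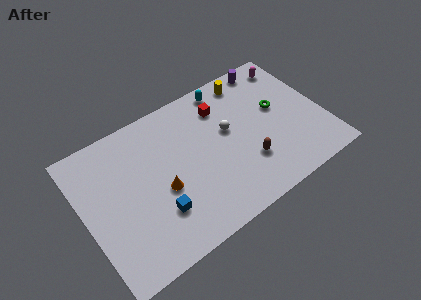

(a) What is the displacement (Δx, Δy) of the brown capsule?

(2.3, 1.4)

From the two frames, the brown capsule sits at roughly (7.4, 1.3) before and (9.7, 2.7) after.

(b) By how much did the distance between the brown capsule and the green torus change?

-1.0

Before: roughly 4.5 units apart; after: 3.5. That's 1.0 units closer together.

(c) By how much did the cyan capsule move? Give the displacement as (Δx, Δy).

(2.2, 2.4)

The cyan capsule was at about (7.2, 5.7) and moved to about (9.4, 8.1).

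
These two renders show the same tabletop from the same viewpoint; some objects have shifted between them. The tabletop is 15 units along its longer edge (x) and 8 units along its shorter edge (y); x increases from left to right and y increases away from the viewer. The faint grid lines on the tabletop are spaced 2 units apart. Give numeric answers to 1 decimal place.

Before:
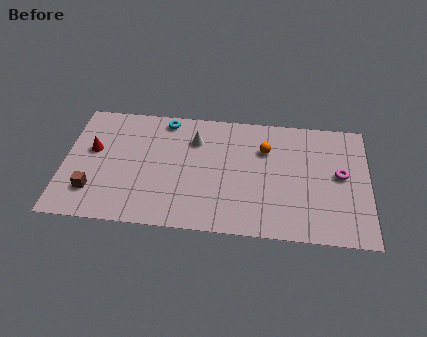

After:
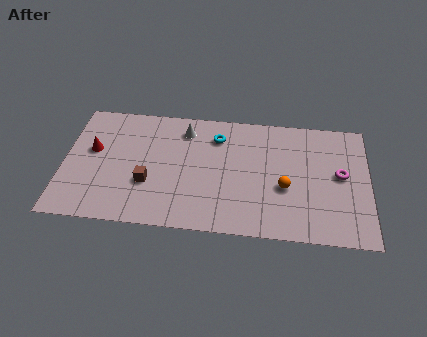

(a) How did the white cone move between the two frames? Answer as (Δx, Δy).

(-0.5, 0.6)

The white cone started near (6.4, 5.9) and ended near (5.9, 6.5).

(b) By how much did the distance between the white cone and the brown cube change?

-2.2

They were about 6.3 units apart before and 4.1 after — 2.2 units closer together.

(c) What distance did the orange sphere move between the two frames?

2.6

The orange sphere moved from about (9.9, 5.6) to (10.9, 3.2), a distance of √(1.0² + 2.4²) ≈ 2.6.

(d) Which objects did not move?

the magenta torus and the red cone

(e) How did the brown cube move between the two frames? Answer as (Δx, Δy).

(2.7, 0.8)

From the two frames, the brown cube sits at roughly (1.5, 2.0) before and (4.2, 2.8) after.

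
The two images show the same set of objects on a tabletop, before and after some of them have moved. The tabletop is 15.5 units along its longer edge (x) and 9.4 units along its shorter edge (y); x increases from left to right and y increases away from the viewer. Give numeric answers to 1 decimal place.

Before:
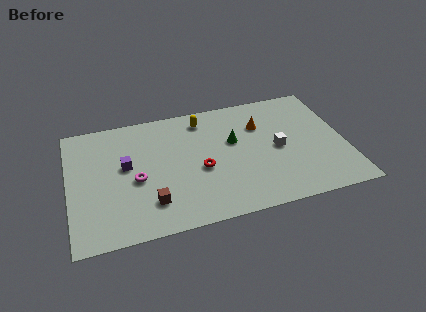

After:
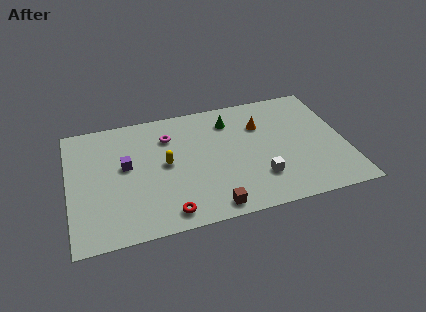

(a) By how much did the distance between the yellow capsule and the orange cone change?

+2.3

The distance was about 3.5 in the first image and 5.8 in the second, so they moved 2.3 units further apart.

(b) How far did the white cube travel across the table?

2.3

The white cube moved from about (11.7, 4.5) to (10.5, 2.5), a distance of √(1.2² + 2.0²) ≈ 2.3.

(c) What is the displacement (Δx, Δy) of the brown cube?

(3.3, -1.2)

The brown cube started near (4.4, 2.2) and ended near (7.7, 1.0).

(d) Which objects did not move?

the purple cube and the orange cone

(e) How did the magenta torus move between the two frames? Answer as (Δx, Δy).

(2.0, 2.9)

The magenta torus started near (3.7, 4.1) and ended near (5.7, 7.0).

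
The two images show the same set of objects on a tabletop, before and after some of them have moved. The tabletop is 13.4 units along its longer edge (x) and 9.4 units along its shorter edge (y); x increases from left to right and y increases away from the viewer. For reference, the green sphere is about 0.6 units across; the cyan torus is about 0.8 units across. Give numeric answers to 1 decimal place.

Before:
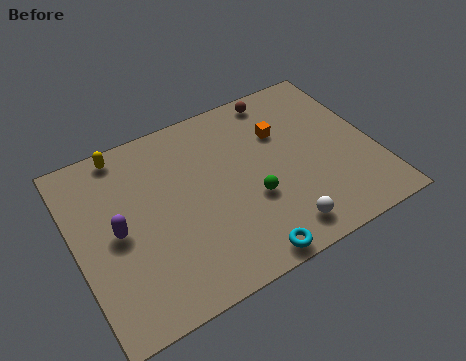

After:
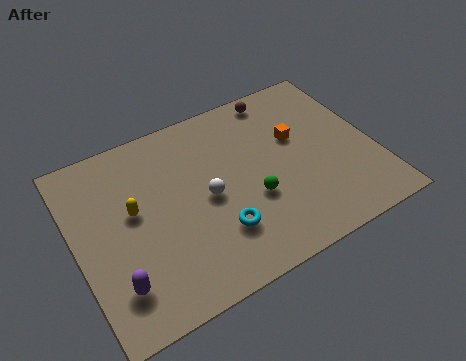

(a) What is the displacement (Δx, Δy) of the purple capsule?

(-0.4, -2.5)

From the two frames, the purple capsule sits at roughly (1.8, 4.6) before and (1.4, 2.1) after.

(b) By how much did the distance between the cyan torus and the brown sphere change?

-1.2

They were about 8.1 units apart before and 6.9 after — 1.2 units closer together.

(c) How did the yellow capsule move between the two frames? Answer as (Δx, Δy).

(0.0, -3.2)

The yellow capsule was at about (2.6, 8.5) and moved to about (2.6, 5.3).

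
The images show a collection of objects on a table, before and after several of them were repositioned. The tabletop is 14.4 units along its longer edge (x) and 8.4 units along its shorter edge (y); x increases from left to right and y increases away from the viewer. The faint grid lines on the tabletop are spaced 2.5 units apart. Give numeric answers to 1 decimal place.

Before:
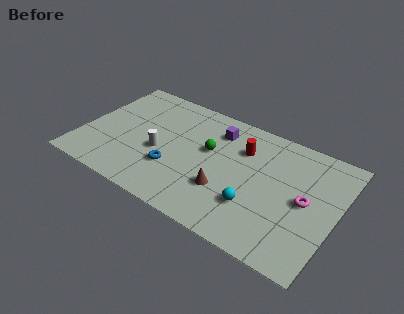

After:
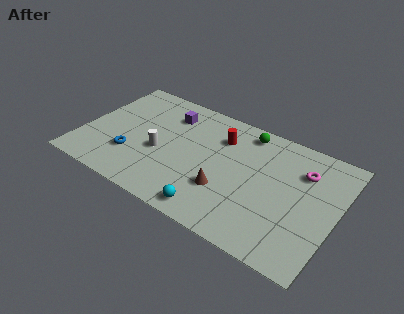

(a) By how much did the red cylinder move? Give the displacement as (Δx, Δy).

(-1.3, 0.2)

The red cylinder started near (8.9, 6.0) and ended near (7.6, 6.2).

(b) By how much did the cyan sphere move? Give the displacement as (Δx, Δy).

(-2.1, -1.5)

The cyan sphere was at about (10.1, 2.5) and moved to about (8.0, 1.0).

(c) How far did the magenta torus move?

1.9

The magenta torus moved from about (12.7, 4.2) to (12.3, 6.1), a distance of √(0.4² + 1.9²) ≈ 1.9.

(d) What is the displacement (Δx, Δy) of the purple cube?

(-2.8, -0.1)

From the two frames, the purple cube sits at roughly (7.3, 6.6) before and (4.5, 6.5) after.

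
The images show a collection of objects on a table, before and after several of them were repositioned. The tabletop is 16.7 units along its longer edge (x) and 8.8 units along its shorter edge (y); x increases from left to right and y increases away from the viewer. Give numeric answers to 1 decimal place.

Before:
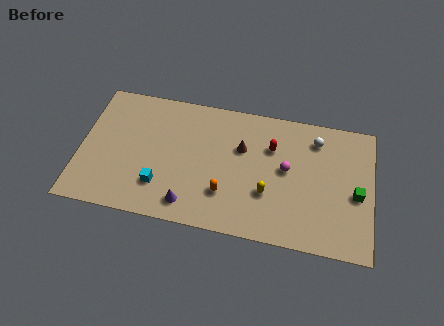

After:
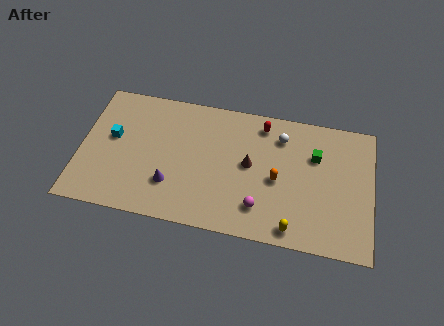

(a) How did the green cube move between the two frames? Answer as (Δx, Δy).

(-2.4, 2.1)

From the two frames, the green cube sits at roughly (15.8, 3.9) before and (13.4, 6.0) after.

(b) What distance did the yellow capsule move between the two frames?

2.5

The yellow capsule was near (10.8, 3.0) before and (12.3, 1.0) after, so it travelled √(1.5² + 2.0²) ≈ 2.5 units.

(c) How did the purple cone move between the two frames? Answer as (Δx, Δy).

(-1.1, 1.1)

The purple cone was at about (6.4, 1.4) and moved to about (5.3, 2.5).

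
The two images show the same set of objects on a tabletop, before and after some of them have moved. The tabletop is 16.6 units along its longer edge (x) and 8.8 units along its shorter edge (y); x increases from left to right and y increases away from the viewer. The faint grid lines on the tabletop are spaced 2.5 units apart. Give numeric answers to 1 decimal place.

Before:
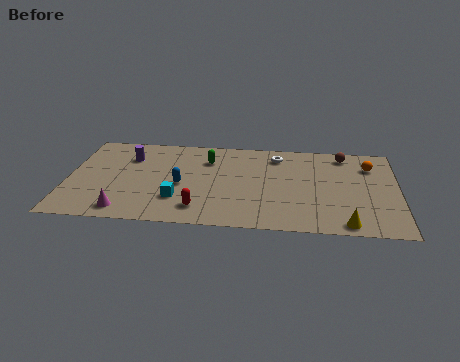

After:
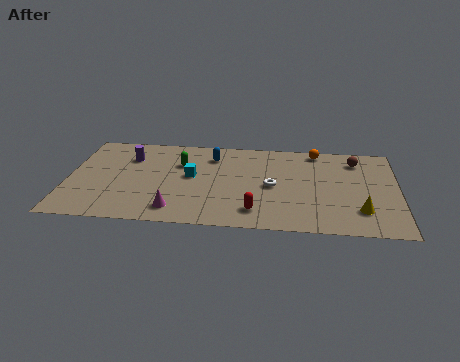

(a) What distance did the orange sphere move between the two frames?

3.0

The orange sphere moved from about (15.2, 6.6) to (12.5, 7.9), a distance of √(2.7² + 1.3²) ≈ 3.0.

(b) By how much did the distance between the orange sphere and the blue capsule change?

-4.5

They were about 9.9 units apart before and 5.4 after — 4.5 units closer together.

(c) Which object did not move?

the purple cylinder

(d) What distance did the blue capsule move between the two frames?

3.4

The blue capsule was near (5.7, 3.9) before and (7.2, 6.9) after, so it travelled √(1.5² + 3.0²) ≈ 3.4 units.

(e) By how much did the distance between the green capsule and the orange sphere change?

-1.0

They were about 8.2 units apart before and 7.2 after — 1.0 units closer together.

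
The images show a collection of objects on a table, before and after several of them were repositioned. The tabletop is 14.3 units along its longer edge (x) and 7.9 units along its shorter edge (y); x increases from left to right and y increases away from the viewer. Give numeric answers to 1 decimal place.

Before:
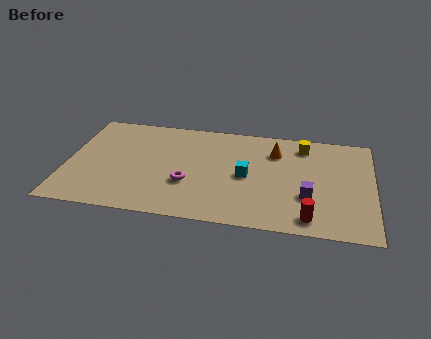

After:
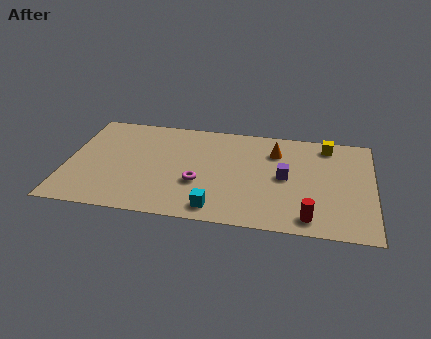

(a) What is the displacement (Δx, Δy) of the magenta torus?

(0.5, 0.1)

From the two frames, the magenta torus sits at roughly (5.7, 2.8) before and (6.2, 2.9) after.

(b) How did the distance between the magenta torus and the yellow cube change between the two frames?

+0.6

Before: roughly 6.5 units apart; after: 7.1. That's 0.6 units further apart.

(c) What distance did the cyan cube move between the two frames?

3.0

From (8.4, 3.8) to (7.1, 1.1), the cyan cube covered √(1.3² + 2.7²) ≈ 3.0 units.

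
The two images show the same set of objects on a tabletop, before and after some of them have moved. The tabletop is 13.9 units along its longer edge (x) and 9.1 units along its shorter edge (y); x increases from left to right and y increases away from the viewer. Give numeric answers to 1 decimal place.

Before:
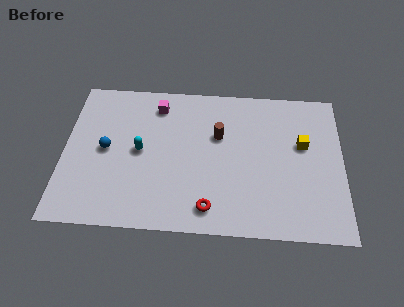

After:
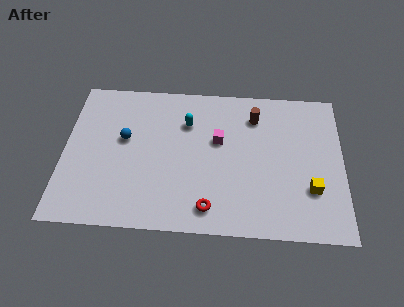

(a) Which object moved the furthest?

the magenta cube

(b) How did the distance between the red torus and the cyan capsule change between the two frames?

+0.5

Before: roughly 4.7 units apart; after: 5.2. That's 0.5 units further apart.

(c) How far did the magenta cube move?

3.7

From (4.6, 7.5) to (7.7, 5.5), the magenta cube covered √(3.1² + 2.0²) ≈ 3.7 units.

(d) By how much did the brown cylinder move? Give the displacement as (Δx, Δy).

(1.8, 1.3)

The brown cylinder started near (7.7, 5.8) and ended near (9.5, 7.1).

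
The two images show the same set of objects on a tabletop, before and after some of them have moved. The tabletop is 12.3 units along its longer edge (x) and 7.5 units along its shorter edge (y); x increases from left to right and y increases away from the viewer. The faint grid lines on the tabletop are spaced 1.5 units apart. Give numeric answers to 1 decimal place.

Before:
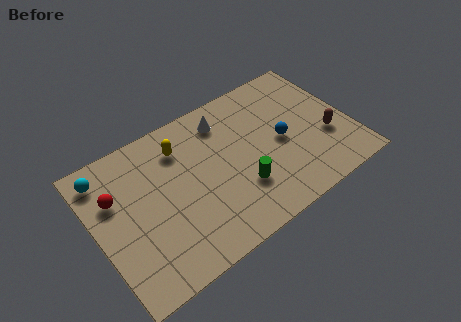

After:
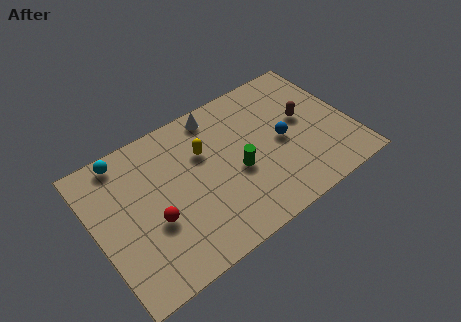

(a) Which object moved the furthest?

the red sphere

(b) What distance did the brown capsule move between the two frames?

1.7

From (11.1, 2.7) to (10.2, 4.2), the brown capsule covered √(0.9² + 1.5²) ≈ 1.7 units.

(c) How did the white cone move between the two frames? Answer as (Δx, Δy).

(-0.3, 0.5)

From the two frames, the white cone sits at roughly (6.6, 6.1) before and (6.3, 6.6) after.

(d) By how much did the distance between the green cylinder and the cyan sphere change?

-1.1

Before: roughly 7.1 units apart; after: 6.0. That's 1.1 units closer together.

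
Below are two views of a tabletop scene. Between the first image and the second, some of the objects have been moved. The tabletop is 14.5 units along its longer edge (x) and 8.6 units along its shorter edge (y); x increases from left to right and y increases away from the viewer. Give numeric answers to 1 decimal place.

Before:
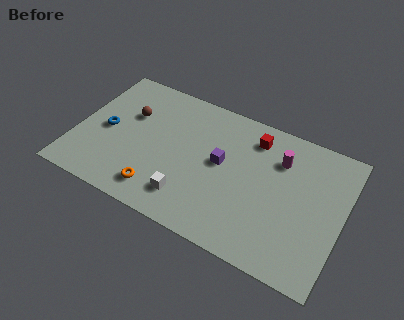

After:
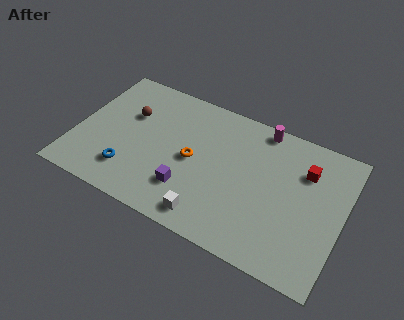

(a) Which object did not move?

the brown sphere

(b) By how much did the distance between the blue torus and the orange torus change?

-0.3

The distance was about 4.2 in the first image and 3.9 in the second, so they moved 0.3 units closer together.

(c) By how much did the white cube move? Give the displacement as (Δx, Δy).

(1.2, -0.6)

From the two frames, the white cube sits at roughly (6.5, 1.8) before and (7.7, 1.2) after.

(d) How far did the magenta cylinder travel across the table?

1.9

The magenta cylinder was near (10.9, 6.3) before and (9.7, 7.8) after, so it travelled √(1.2² + 1.5²) ≈ 1.9 units.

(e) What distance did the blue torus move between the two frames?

2.6

The blue torus moved from about (1.6, 4.1) to (3.2, 2.0), a distance of √(1.6² + 2.1²) ≈ 2.6.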